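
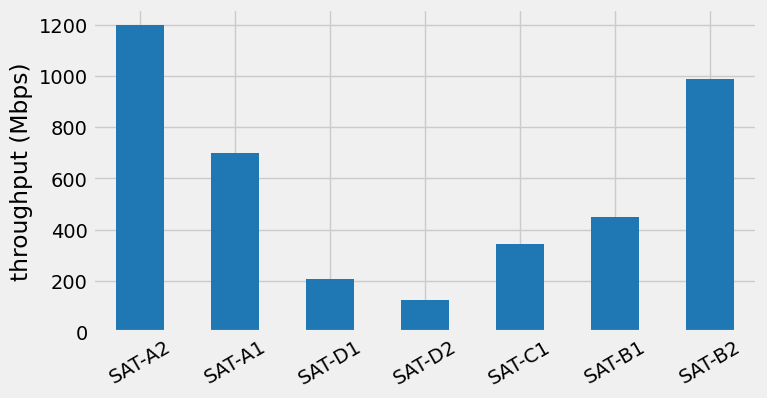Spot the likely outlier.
SAT-A2

SAT-A2 ≈ 1200; the rest sit between ≈ 100 and ≈ 1000.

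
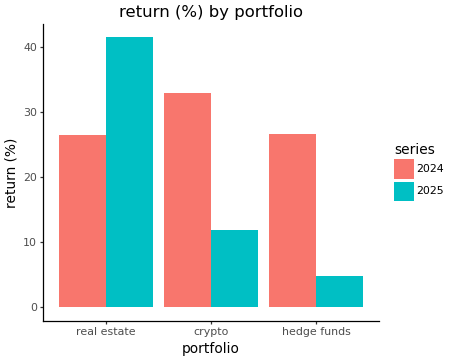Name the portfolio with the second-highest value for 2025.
crypto

Top 3 for 2025: real estate ≈ 40, crypto ≈ 10, hedge funds ≈ 5.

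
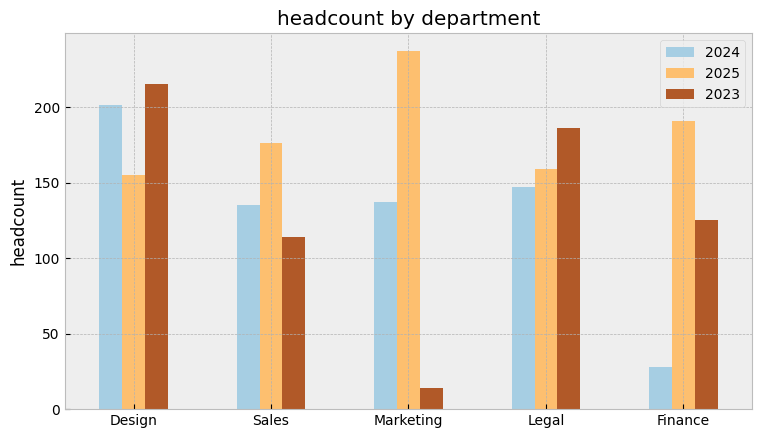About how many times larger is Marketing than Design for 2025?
≈ 1.5×

Marketing ≈ 240, Design ≈ 160; 240/160 ≈ 1.5.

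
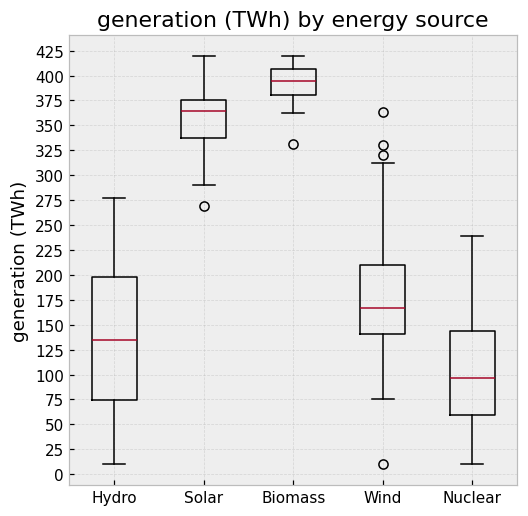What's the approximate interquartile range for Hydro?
≈ 125

Q3 ≈ 200, Q1 ≈ 75; IQR ≈ 125.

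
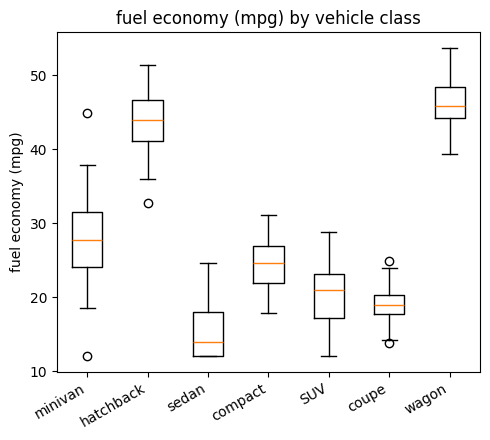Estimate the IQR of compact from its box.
Q3 ≈ 25, Q1 ≈ 20; IQR ≈ 5.

≈ 5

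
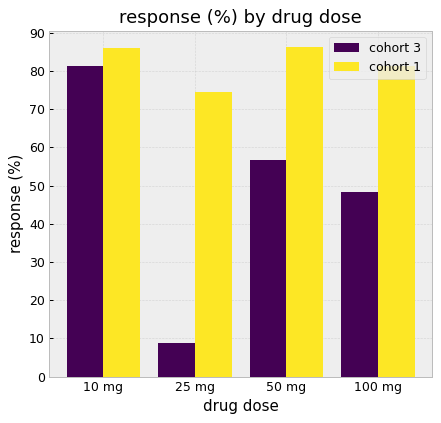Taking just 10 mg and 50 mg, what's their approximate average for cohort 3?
(80 + 60) / 2 ≈ 70.

≈ 70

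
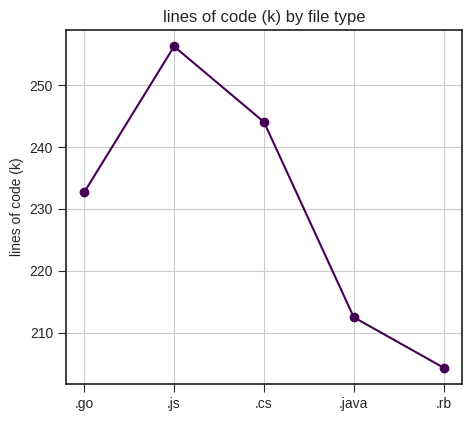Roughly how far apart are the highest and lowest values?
≈ 50

Max .js ≈ 255, min .rb ≈ 205; range ≈ 50.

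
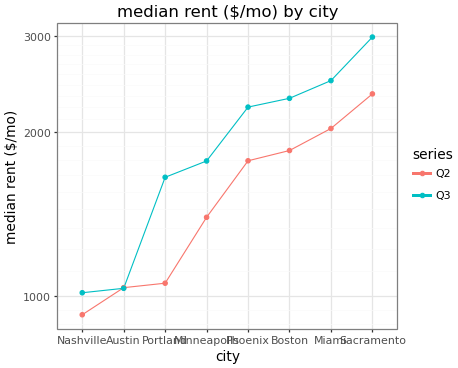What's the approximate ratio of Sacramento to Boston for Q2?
≈ 1.33×

Sacramento ≈ 2400, Boston ≈ 1800; 2400/1800 ≈ 1.33.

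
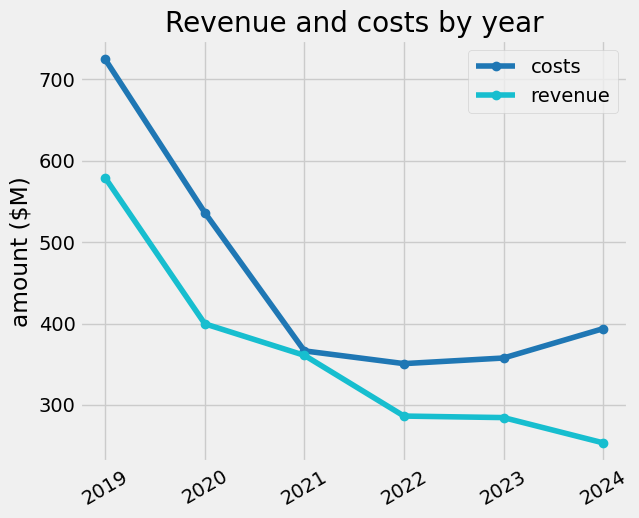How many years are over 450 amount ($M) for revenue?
1

Above 450: 2019.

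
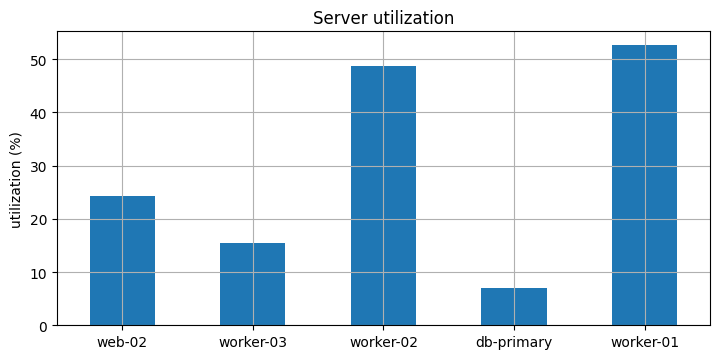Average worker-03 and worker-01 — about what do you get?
(15 + 55) / 2 ≈ 35.

≈ 35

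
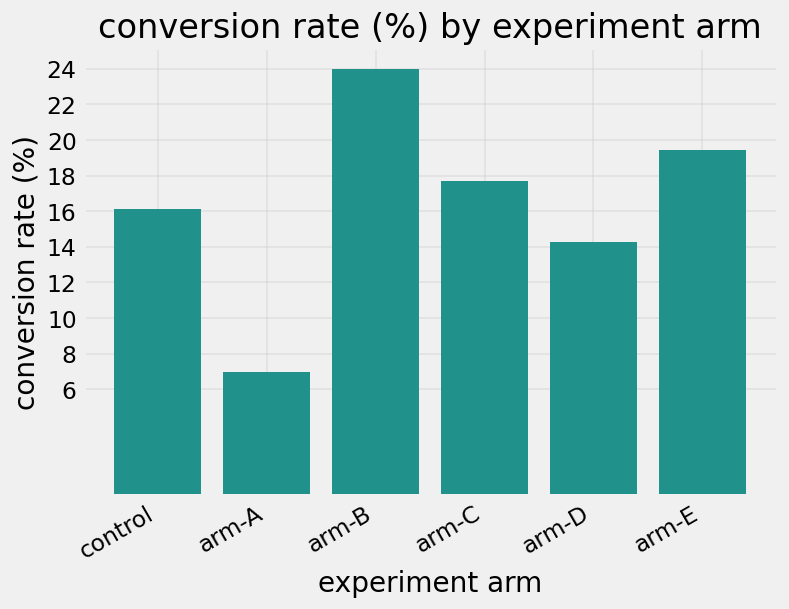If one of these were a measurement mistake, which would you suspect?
arm-A ≈ 6; the rest sit between ≈ 14 and ≈ 24.

arm-A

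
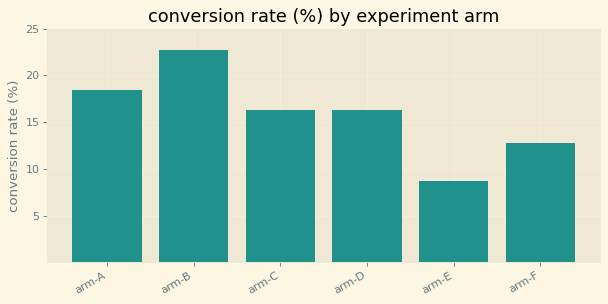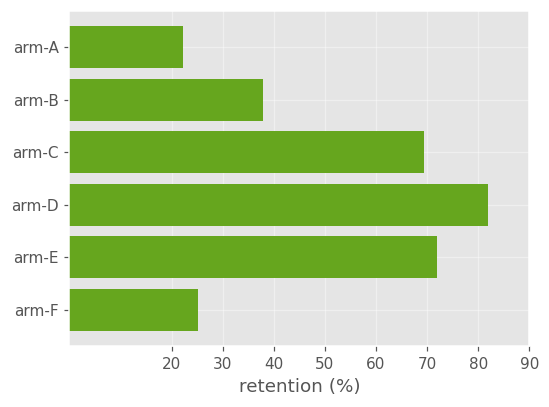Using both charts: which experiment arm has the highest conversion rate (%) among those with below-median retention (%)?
Chart 2 median retention (%) ≈ 50; below-median experiment arms: arm-A, arm-B, arm-F. Among those, arm-B has the highest conversion rate (%) (≈ 25).

arm-B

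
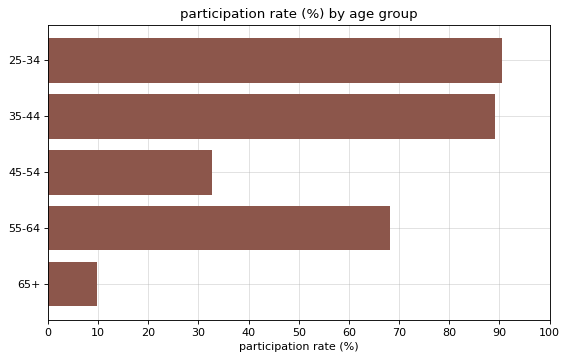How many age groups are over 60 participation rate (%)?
Above 60: 25-34, 35-44, 55-64.

3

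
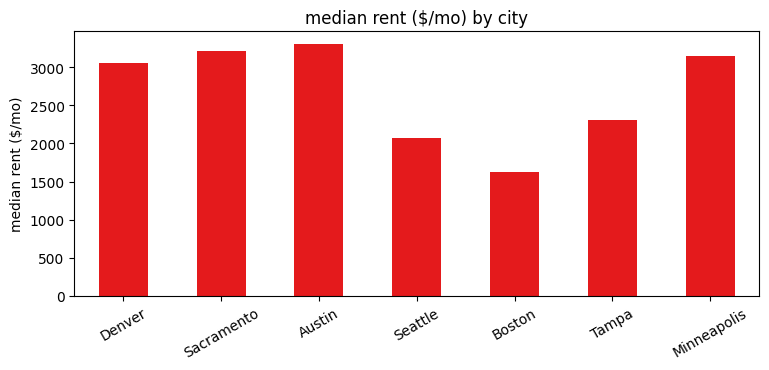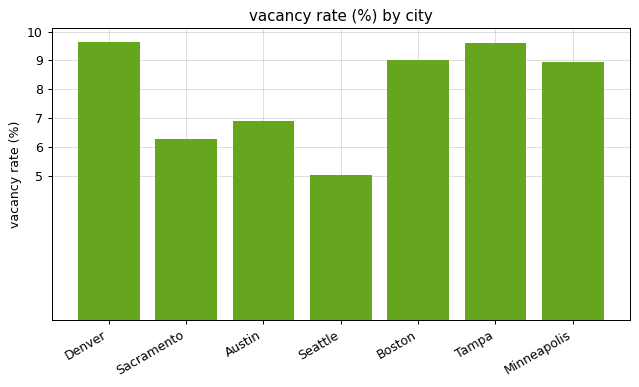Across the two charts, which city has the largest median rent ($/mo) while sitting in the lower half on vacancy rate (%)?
Austin

Chart 2 median vacancy rate (%) ≈ 9; below-median cities: Sacramento, Austin, Seattle. Among those, Austin has the highest median rent ($/mo) (≈ 3500).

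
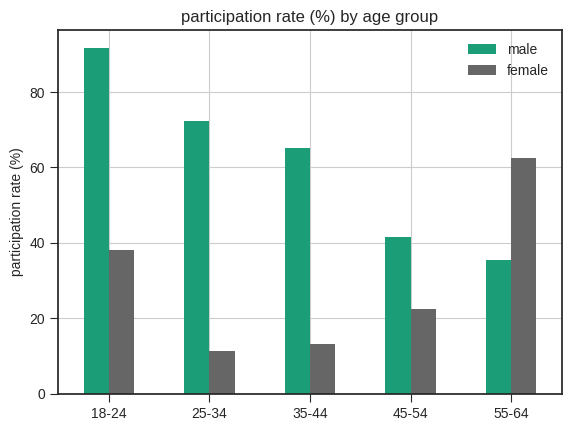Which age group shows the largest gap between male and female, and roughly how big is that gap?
25-34, ≈ 60 %

25-34: male ≈ 70, female ≈ 10 → gap ≈ 60. Next-largest (18-24) is only ≈ 50.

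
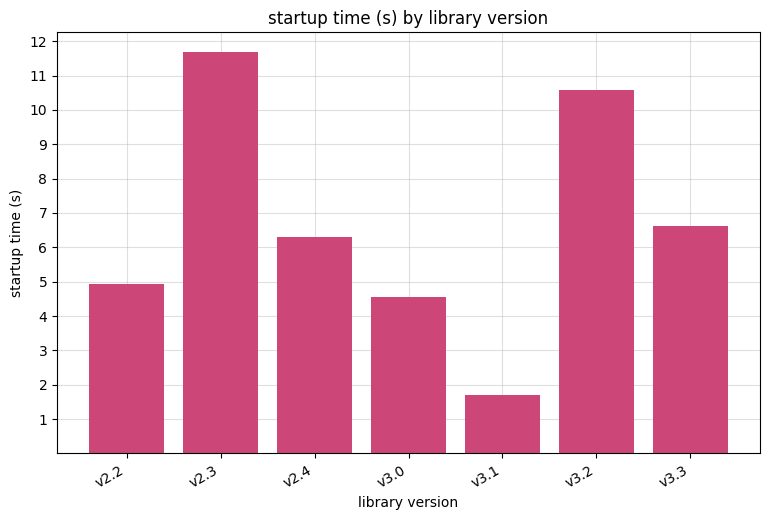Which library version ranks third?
v3.3

Top 4: v2.3 ≈ 12, v3.2 ≈ 11, v3.3 ≈ 7, v2.4 ≈ 6.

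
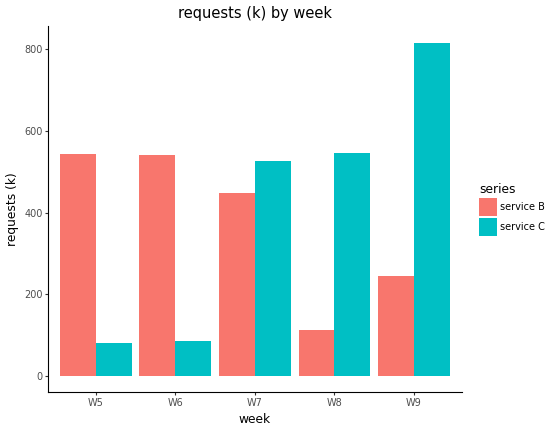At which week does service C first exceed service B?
W6: service C ≈ 100 vs service B ≈ 500 (not yet); W7: service C ≈ 500 vs service B ≈ 400 (first crossover).

W7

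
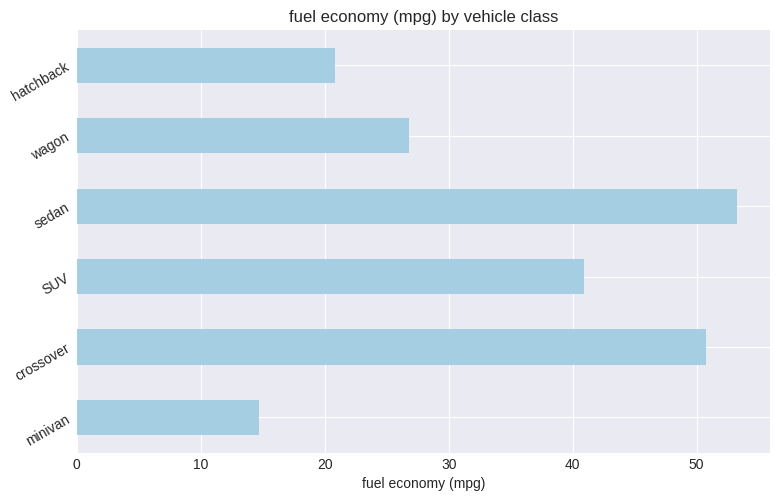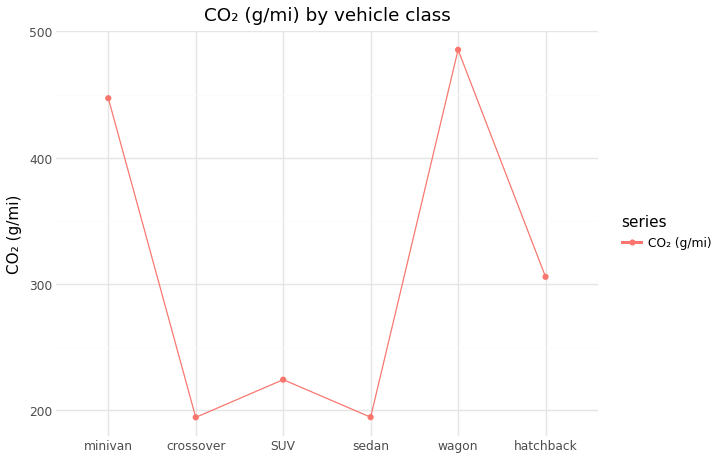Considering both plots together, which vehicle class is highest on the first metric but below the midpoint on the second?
sedan

Chart 2 median CO₂ (g/mi) ≈ 250; below-median vehicle classes: crossover, SUV, sedan. Among those, sedan has the highest fuel economy (mpg) (≈ 55).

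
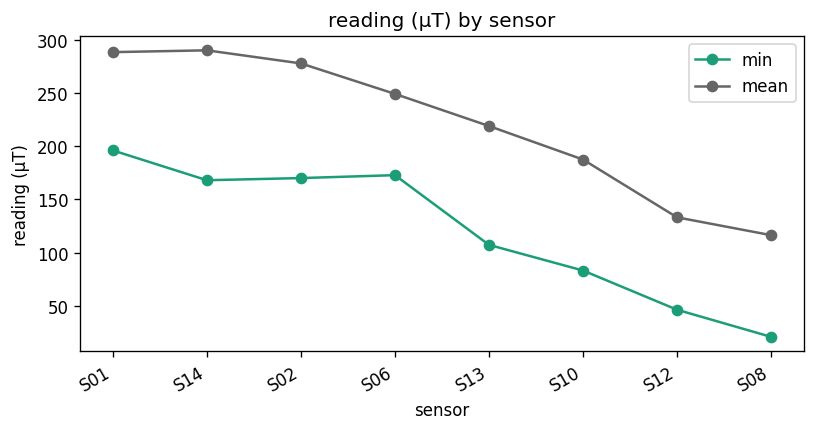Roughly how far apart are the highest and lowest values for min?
Max S01 ≈ 200, min S08 ≈ 25; range ≈ 175.

≈ 175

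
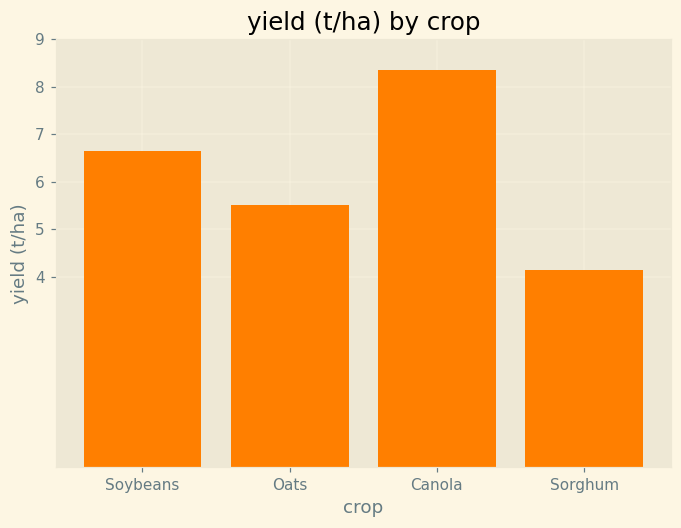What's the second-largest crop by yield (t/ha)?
Soybeans

Top 3: Canola ≈ 8, Soybeans ≈ 7, Oats ≈ 6.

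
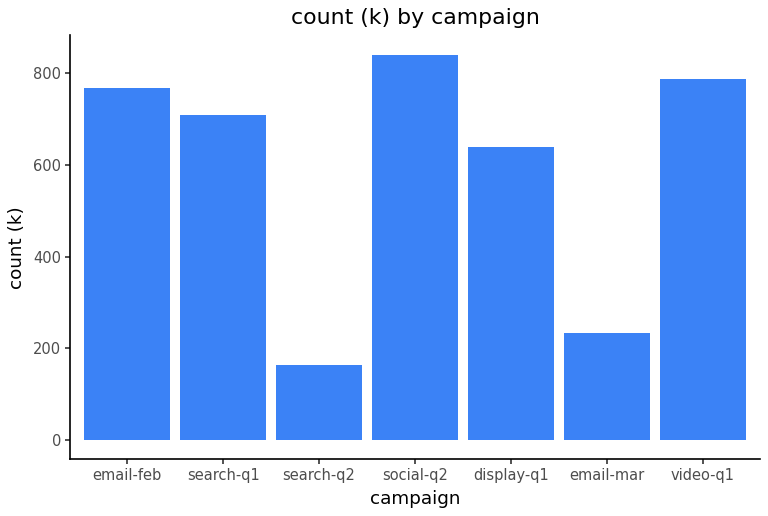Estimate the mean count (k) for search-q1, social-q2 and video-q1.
(700 + 800 + 800) / 3 ≈ 767.

≈ 767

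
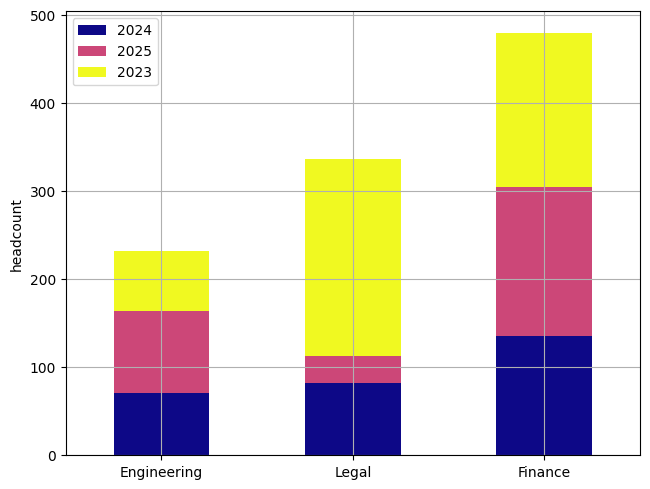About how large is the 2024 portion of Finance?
≈ 150

2024 top ≈ 150, bottom ≈ 0; segment ≈ 150.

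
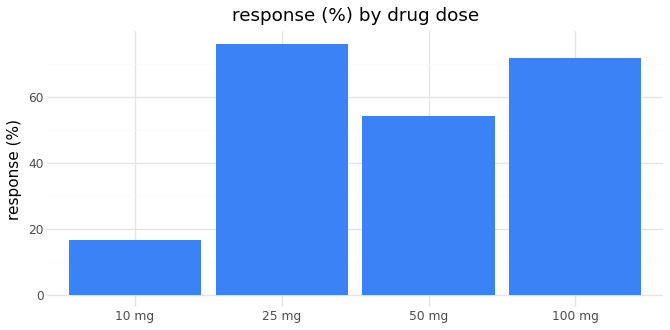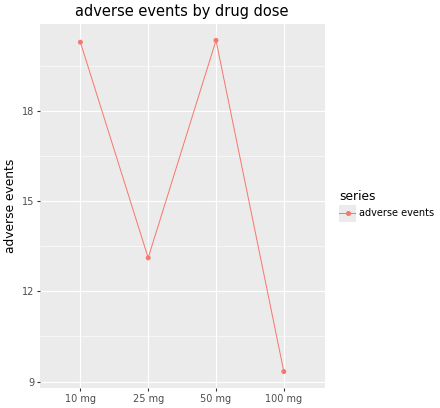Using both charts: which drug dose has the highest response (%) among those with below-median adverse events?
25 mg

Chart 2 median adverse events ≈ 16; below-median drug doses: 25 mg, 100 mg. Among those, 25 mg has the highest response (%) (≈ 80).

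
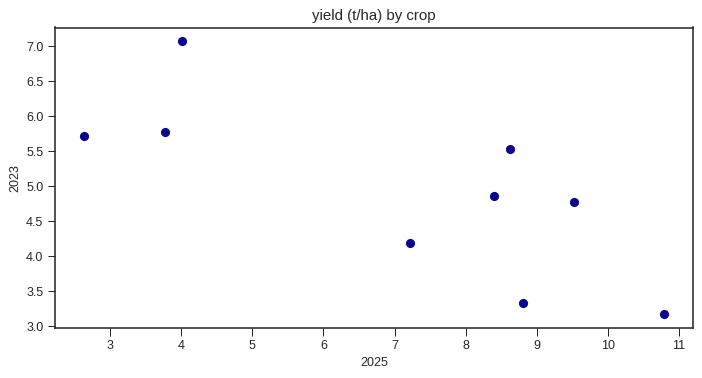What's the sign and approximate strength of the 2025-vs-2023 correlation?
Points are negatively correlated; strong (|r| ≈ 0.8).

negative, strong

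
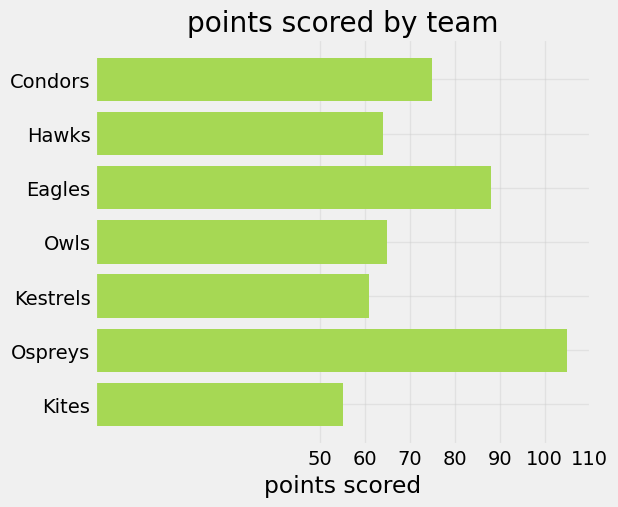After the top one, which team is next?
Top 3: Ospreys ≈ 100, Eagles ≈ 90, Condors ≈ 80.

Eagles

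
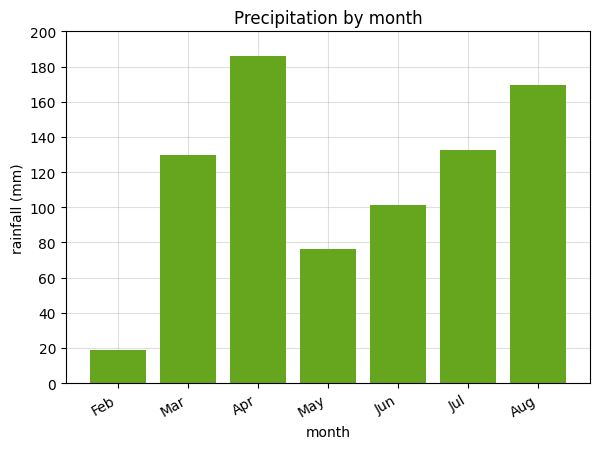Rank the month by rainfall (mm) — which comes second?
Aug

Top 3: Apr ≈ 180, Aug ≈ 160, Jul ≈ 140.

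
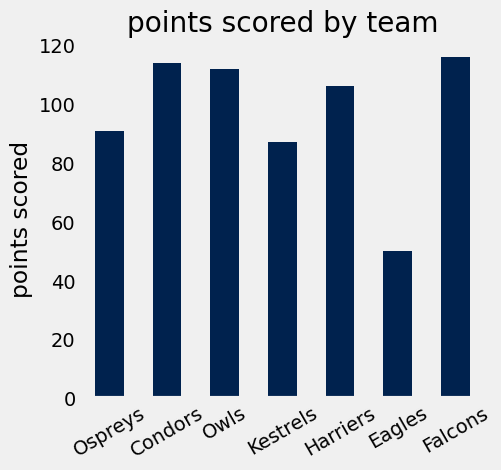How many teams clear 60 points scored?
6

Above 60: Ospreys, Condors, Owls, Kestrels, Harriers, Falcons.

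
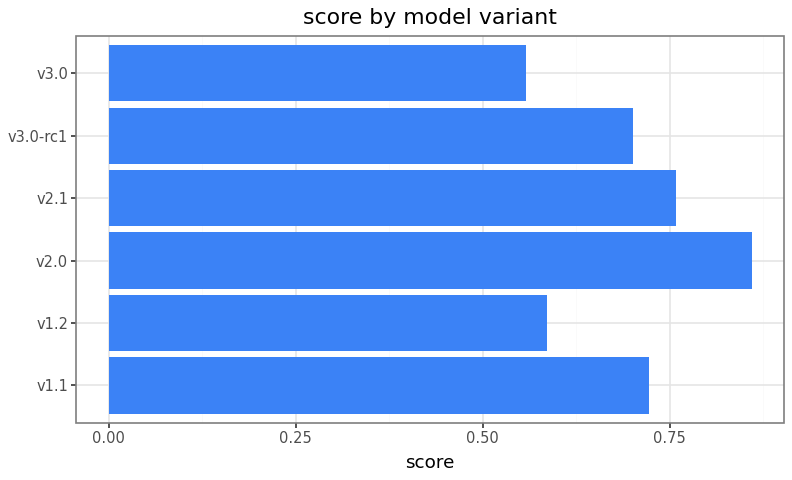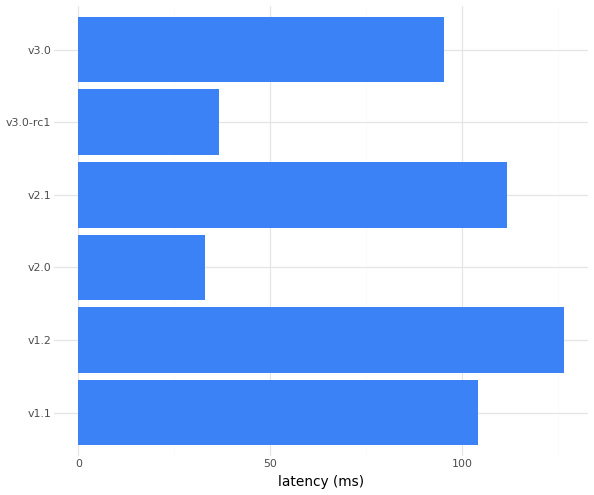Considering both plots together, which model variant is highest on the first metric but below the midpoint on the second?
v2.0

Chart 2 median latency (ms) ≈ 100; below-median model variants: v2.0, v3.0-rc1, v3.0. Among those, v2.0 has the highest score (≈ 0.9).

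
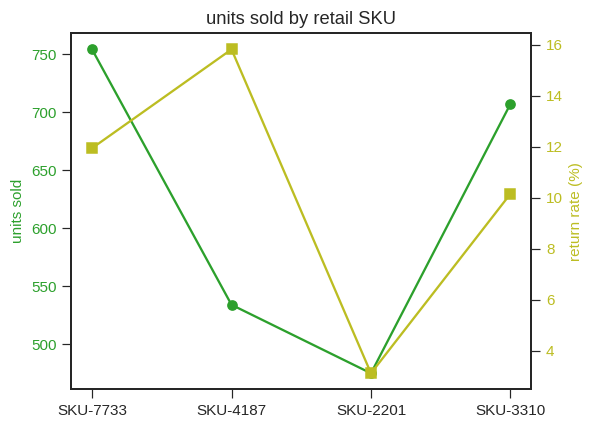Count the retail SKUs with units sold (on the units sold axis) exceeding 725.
1

Above 725: SKU-7733.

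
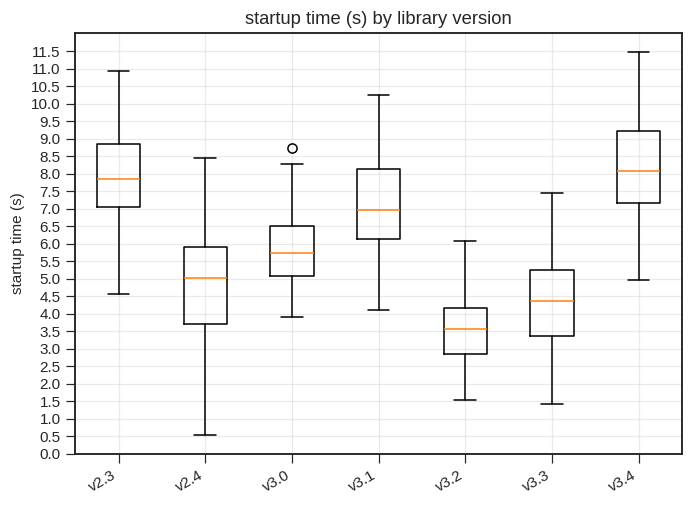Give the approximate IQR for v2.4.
Q3 ≈ 6.0, Q1 ≈ 3.5; IQR ≈ 2.5.

≈ 2.5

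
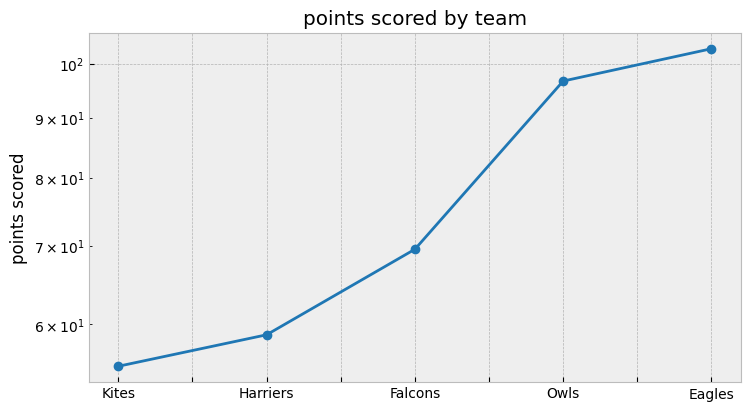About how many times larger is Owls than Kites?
Owls ≈ 95, Kites ≈ 55; 95/55 ≈ 1.73.

≈ 1.73×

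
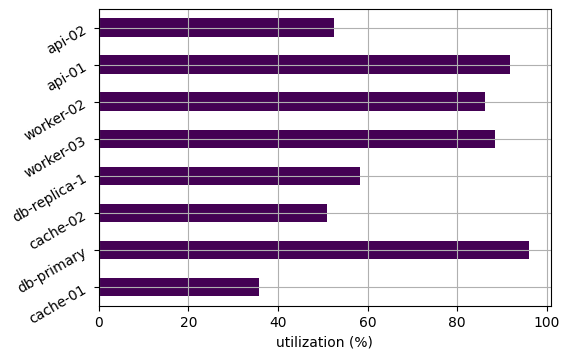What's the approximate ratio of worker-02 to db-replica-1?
worker-02 ≈ 90, db-replica-1 ≈ 60; 90/60 ≈ 1.5.

≈ 1.5×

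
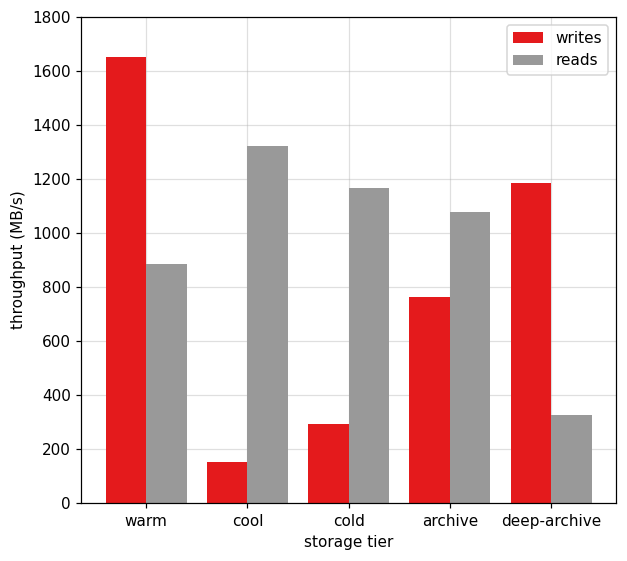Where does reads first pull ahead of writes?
warm: reads ≈ 800 vs writes ≈ 1600 (not yet); cool: reads ≈ 1400 vs writes ≈ 200 (first crossover).

cool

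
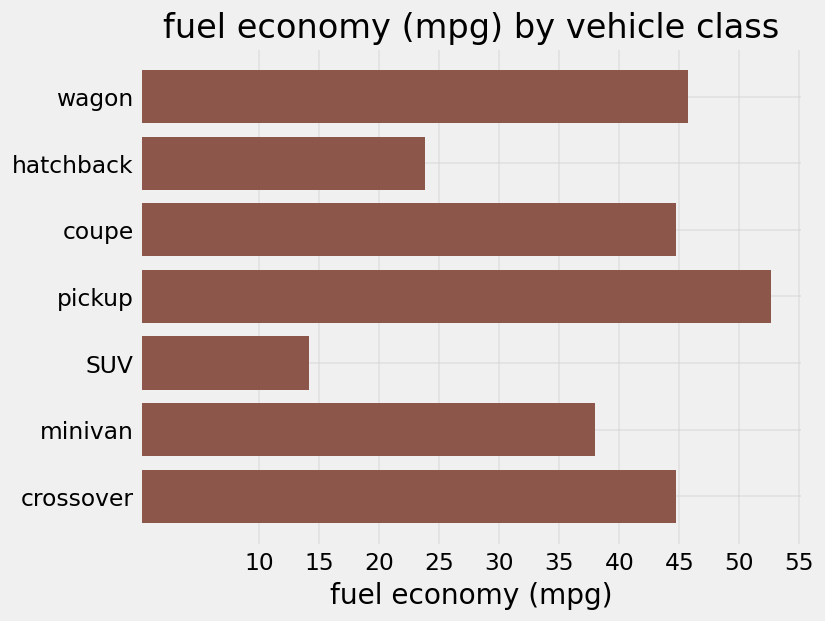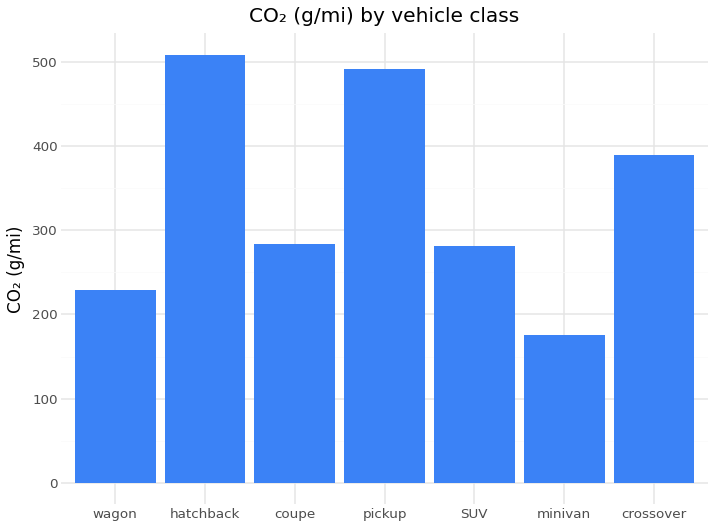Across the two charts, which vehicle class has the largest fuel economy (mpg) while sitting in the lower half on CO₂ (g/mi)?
Chart 2 median CO₂ (g/mi) ≈ 300; below-median vehicle classes: wagon, SUV, minivan. Among those, wagon has the highest fuel economy (mpg) (≈ 45).

wagon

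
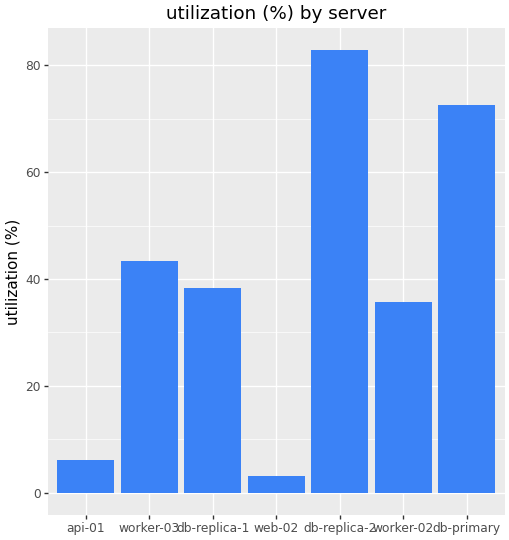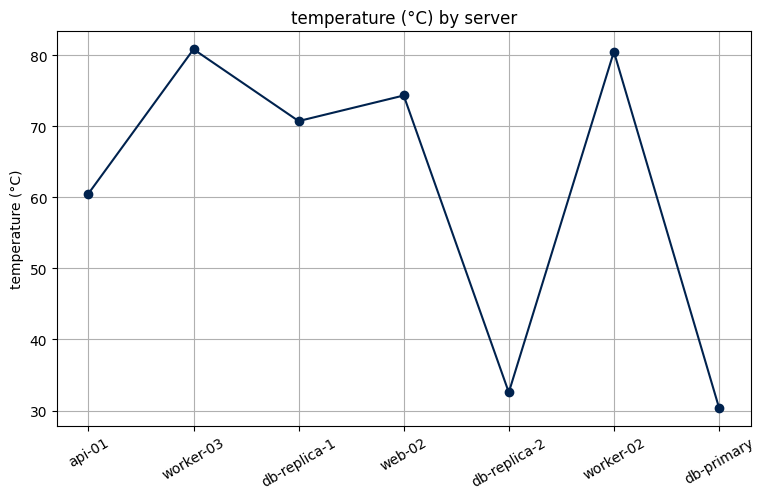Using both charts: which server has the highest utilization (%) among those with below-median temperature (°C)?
db-replica-2

Chart 2 median temperature (°C) ≈ 70; below-median servers: api-01, db-replica-2, db-primary. Among those, db-replica-2 has the highest utilization (%) (≈ 80).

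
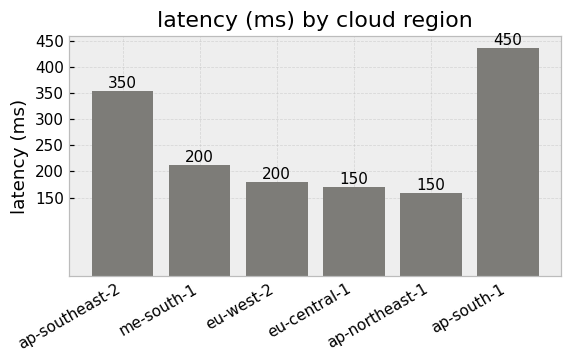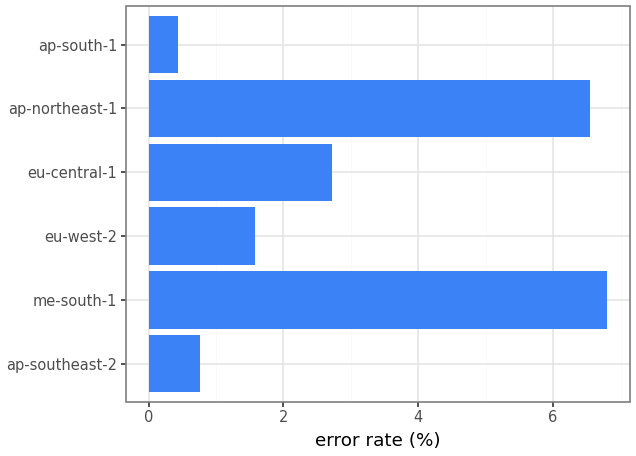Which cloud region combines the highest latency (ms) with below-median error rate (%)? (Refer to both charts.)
Chart 2 median error rate (%) ≈ 2; below-median cloud regions: ap-southeast-2, eu-west-2, ap-south-1. Among those, ap-south-1 has the highest latency (ms) (≈ 450).

ap-south-1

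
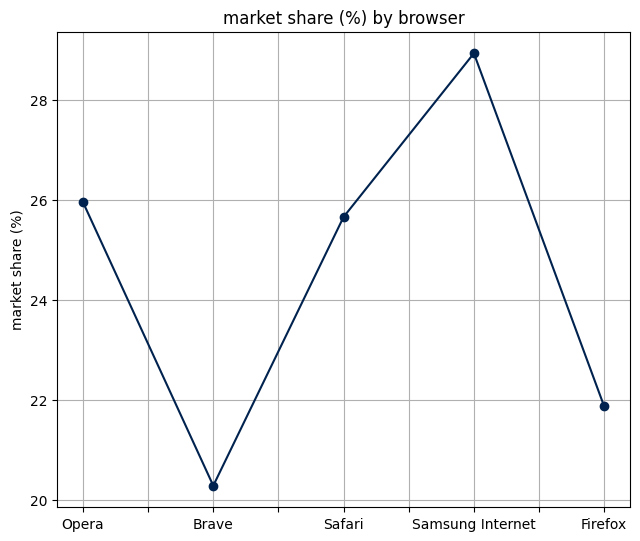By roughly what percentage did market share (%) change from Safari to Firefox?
Safari ≈ 26, Firefox ≈ 22; (22 − 26) / 26 ≈ -15.4%.

≈ -15.4%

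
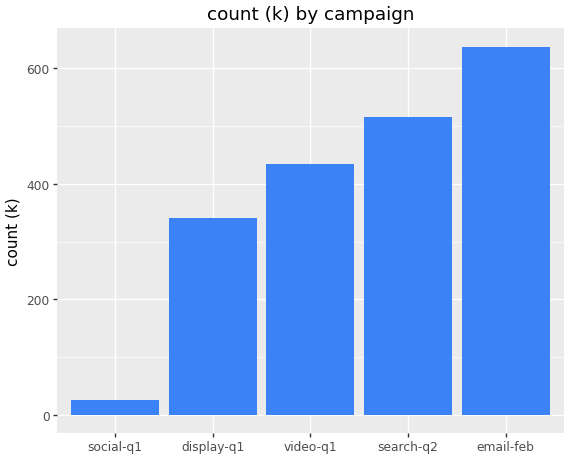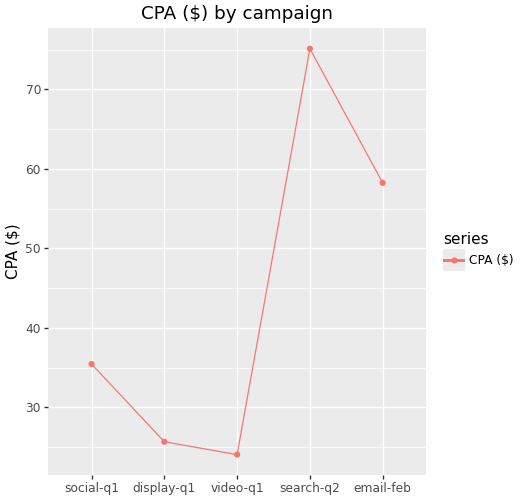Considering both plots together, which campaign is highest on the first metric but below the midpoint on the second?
Chart 2 median CPA ($) ≈ 40; below-median campaigns: display-q1, video-q1. Among those, video-q1 has the highest count (k) (≈ 400).

video-q1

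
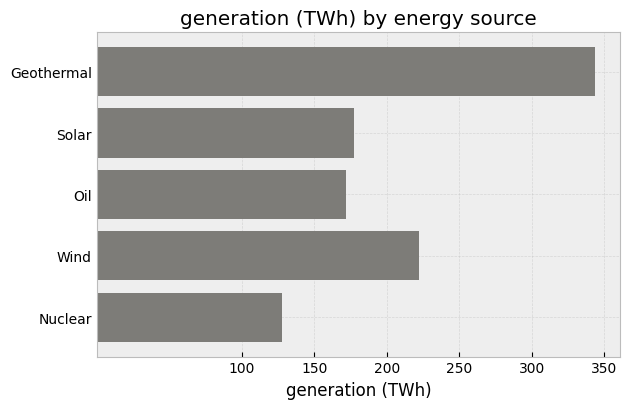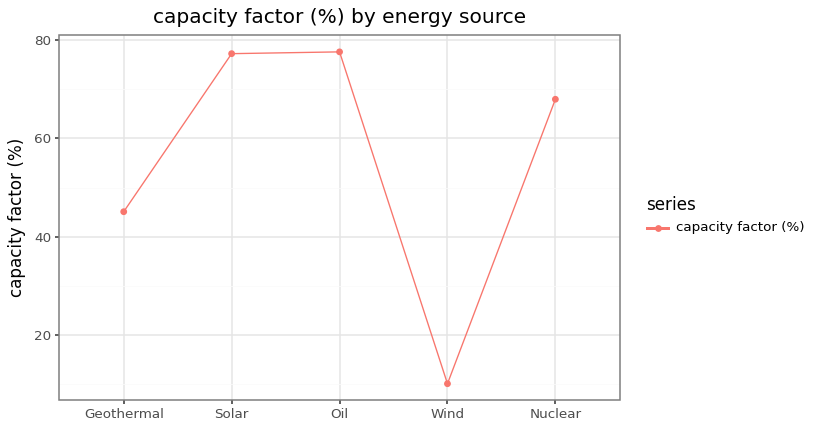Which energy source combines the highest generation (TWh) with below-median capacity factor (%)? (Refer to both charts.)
Geothermal

Chart 2 median capacity factor (%) ≈ 70; below-median energy sources: Geothermal, Wind. Among those, Geothermal has the highest generation (TWh) (≈ 350).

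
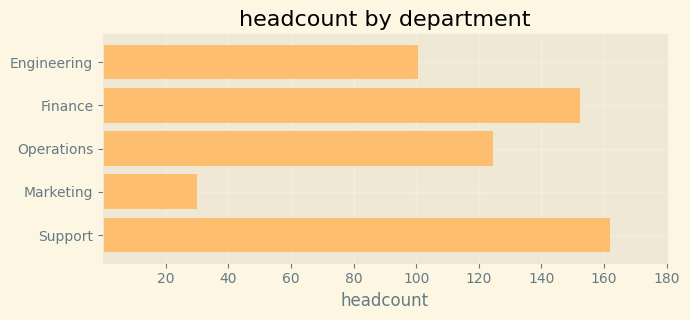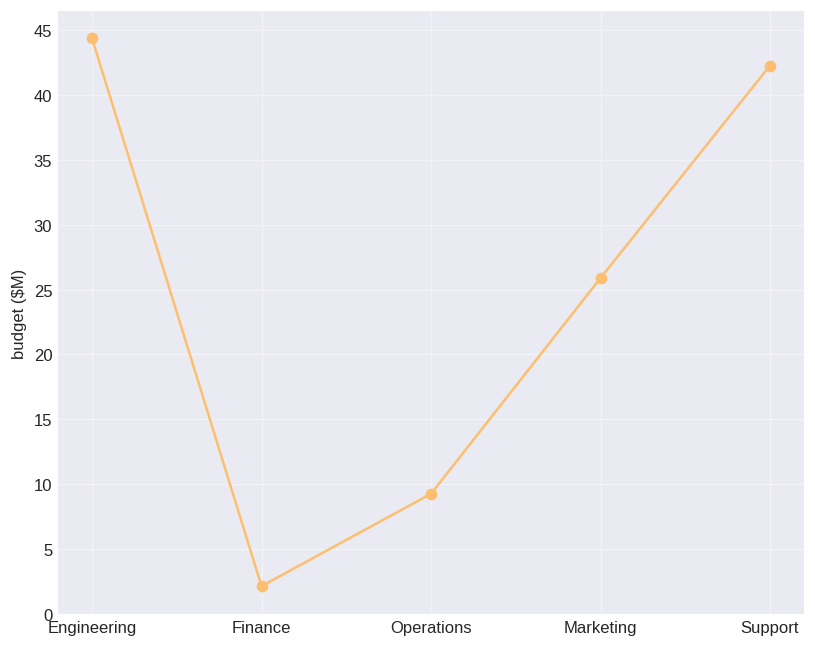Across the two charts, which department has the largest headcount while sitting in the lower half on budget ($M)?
Chart 2 median budget ($M) ≈ 25; below-median departments: Finance, Operations. Among those, Finance has the highest headcount (≈ 160).

Finance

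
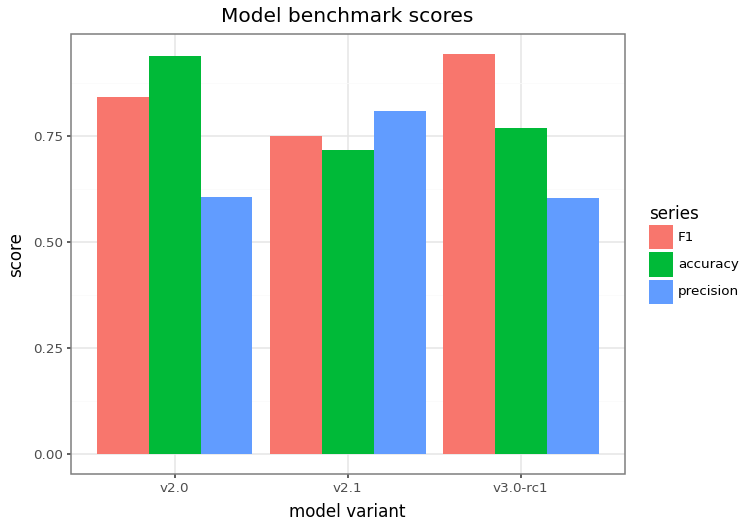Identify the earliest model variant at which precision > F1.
v2.1

v2.0: precision ≈ 0.6 vs F1 ≈ 0.8 (not yet); v2.1: precision ≈ 0.8 vs F1 ≈ 0.7 (first crossover).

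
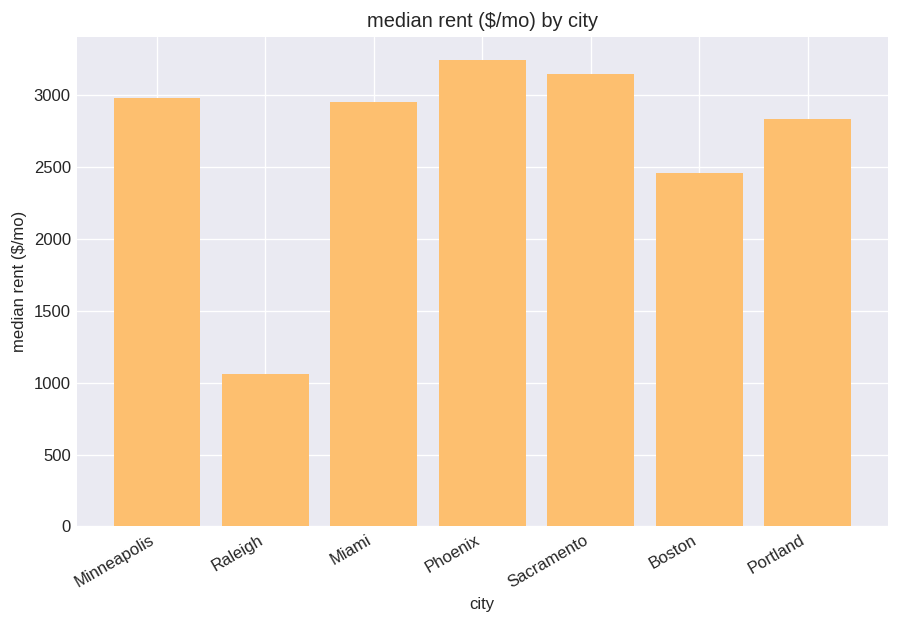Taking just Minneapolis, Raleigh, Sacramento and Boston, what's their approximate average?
≈ 2375

(3000 + 1000 + 3000 + 2500) / 4 ≈ 2375.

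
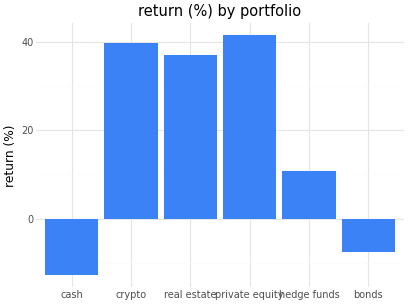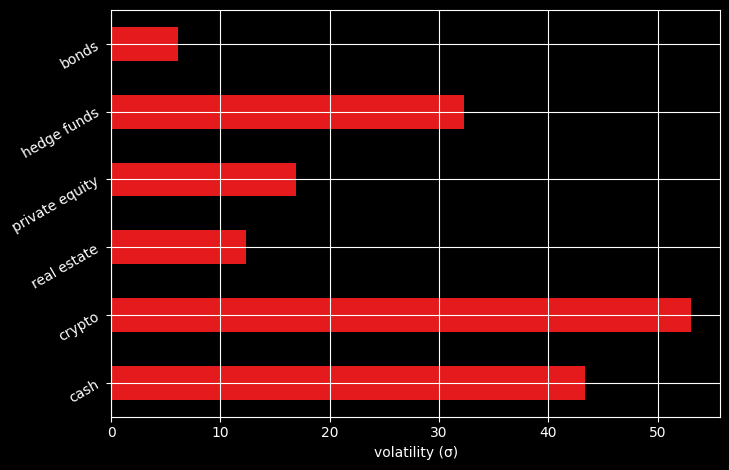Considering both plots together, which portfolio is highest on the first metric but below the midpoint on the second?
private equity

Chart 2 median volatility (σ) ≈ 25; below-median portfolios: real estate, private equity, bonds. Among those, private equity has the highest return (%) (≈ 40).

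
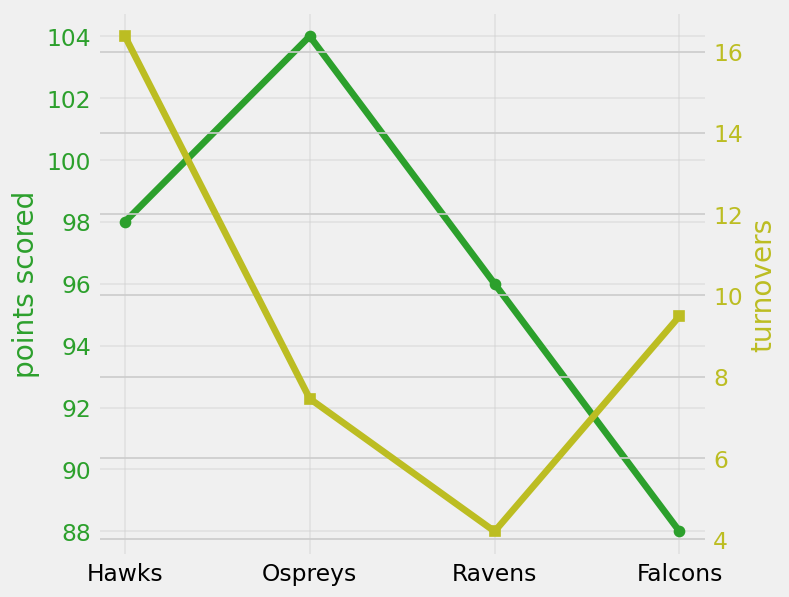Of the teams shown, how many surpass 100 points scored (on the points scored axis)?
Above 100: Ospreys.

1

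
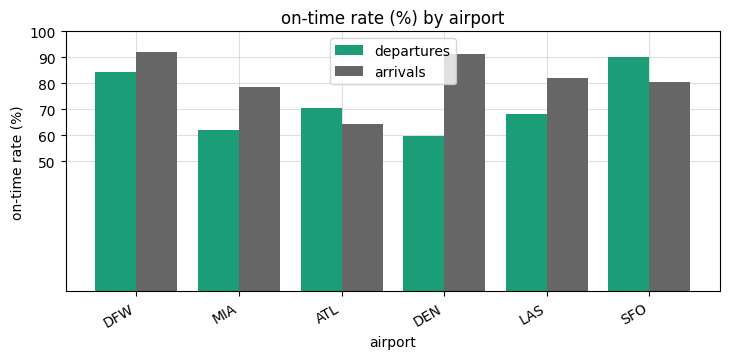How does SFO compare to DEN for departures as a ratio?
≈ 1.5×

SFO ≈ 90, DEN ≈ 60; 90/60 ≈ 1.5.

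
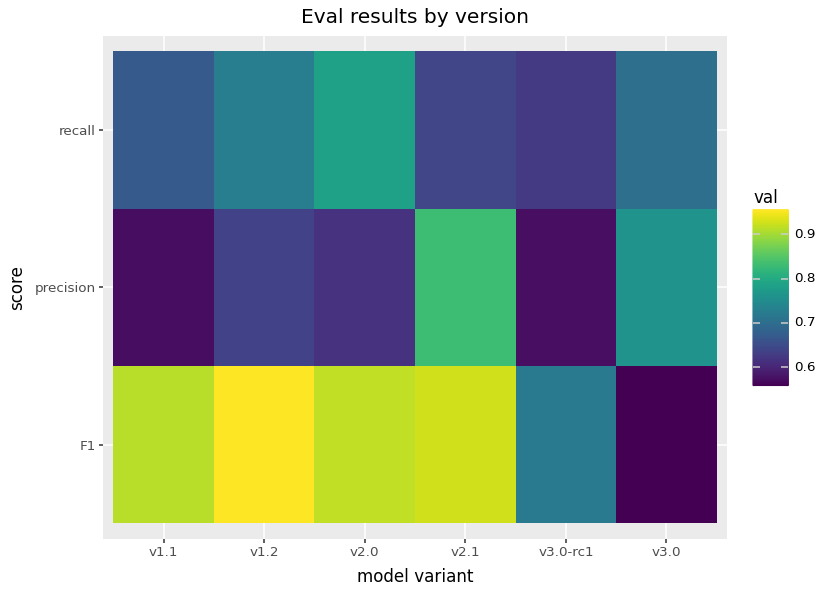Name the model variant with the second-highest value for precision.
v3.0

Top 3 for precision: v2.1 ≈ 0.85, v3.0 ≈ 0.75, v1.2 ≈ 0.65.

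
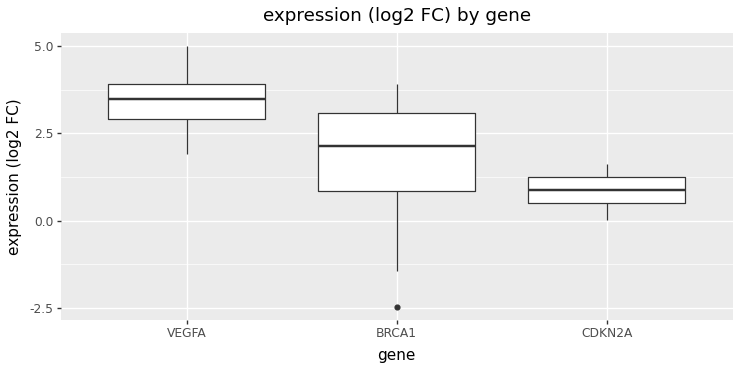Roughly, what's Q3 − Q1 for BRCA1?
≈ 2.0

Q3 ≈ 3.0, Q1 ≈ 1.0; IQR ≈ 2.0.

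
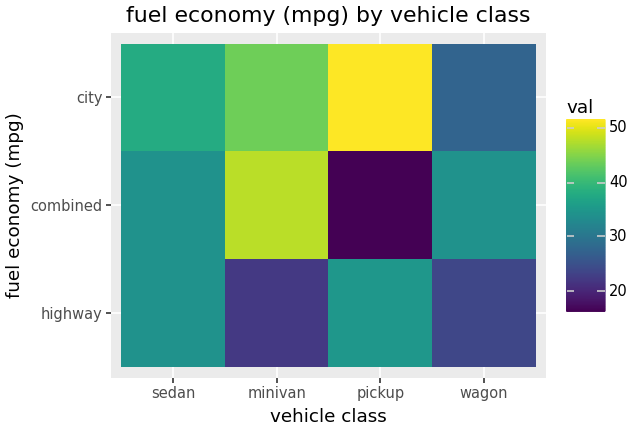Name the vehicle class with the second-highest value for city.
minivan

Top 3 for city: pickup ≈ 50, minivan ≈ 45, sedan ≈ 40.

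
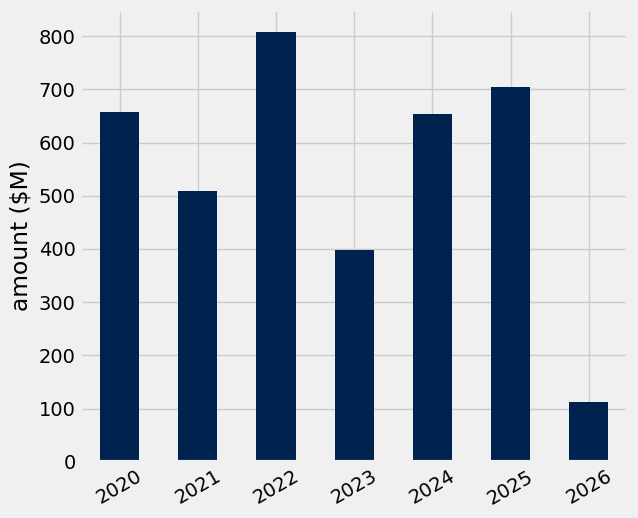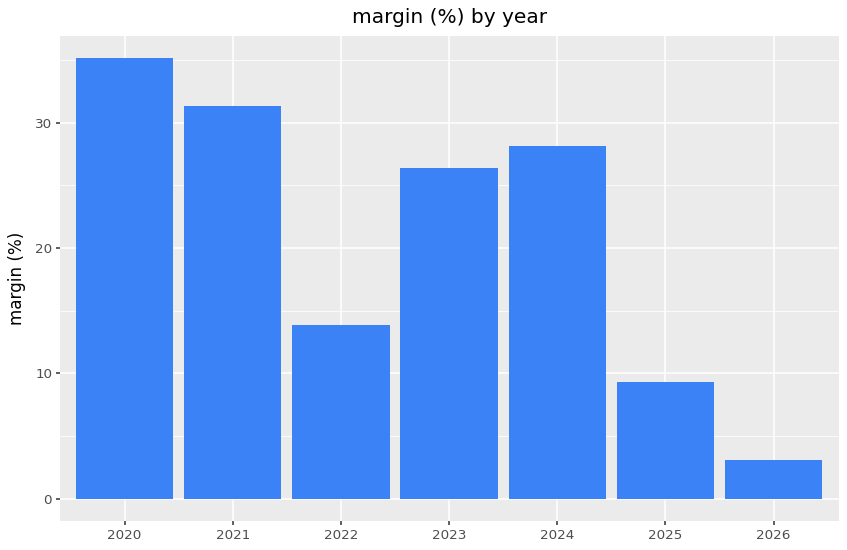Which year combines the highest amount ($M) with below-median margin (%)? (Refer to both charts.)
2022

Chart 2 median margin (%) ≈ 25; below-median years: 2022, 2025, 2026. Among those, 2022 has the highest amount ($M) (≈ 800).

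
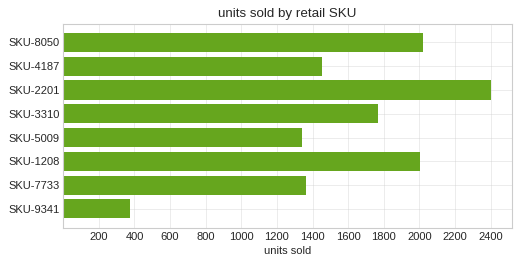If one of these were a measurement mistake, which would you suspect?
SKU-9341

SKU-9341 ≈ 400; the rest sit between ≈ 1400 and ≈ 2400.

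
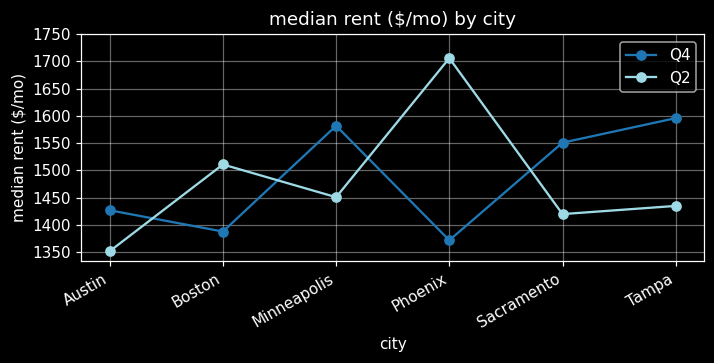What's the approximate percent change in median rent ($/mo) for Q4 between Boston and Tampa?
Boston ≈ 1400, Tampa ≈ 1600; (1600 − 1400) / 1400 ≈ +14.3%.

≈ +14.3%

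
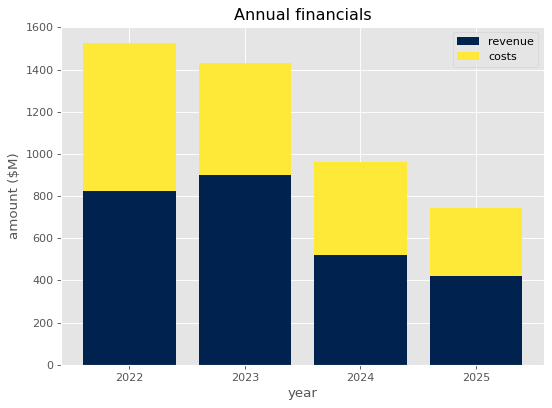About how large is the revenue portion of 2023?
revenue top ≈ 800, bottom ≈ 0; segment ≈ 800.

≈ 800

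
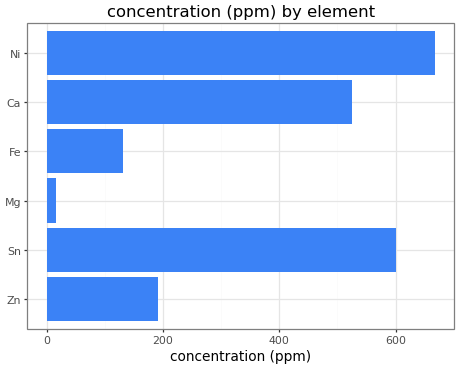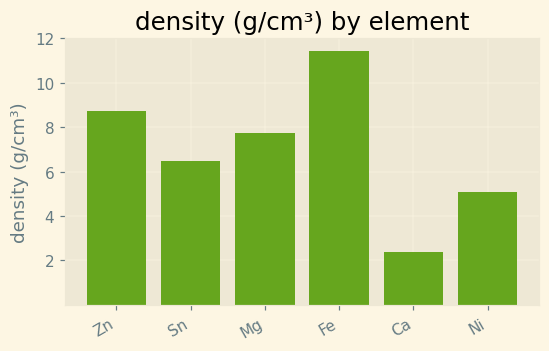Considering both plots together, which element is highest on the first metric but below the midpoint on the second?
Chart 2 median density (g/cm³) ≈ 8; below-median elements: Sn, Ca, Ni. Among those, Ni has the highest concentration (ppm) (≈ 700).

Ni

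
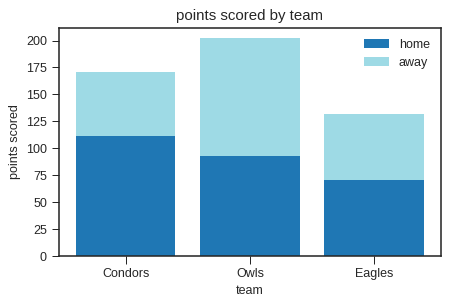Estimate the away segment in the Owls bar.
≈ 100

away top ≈ 200, bottom ≈ 100; segment ≈ 100.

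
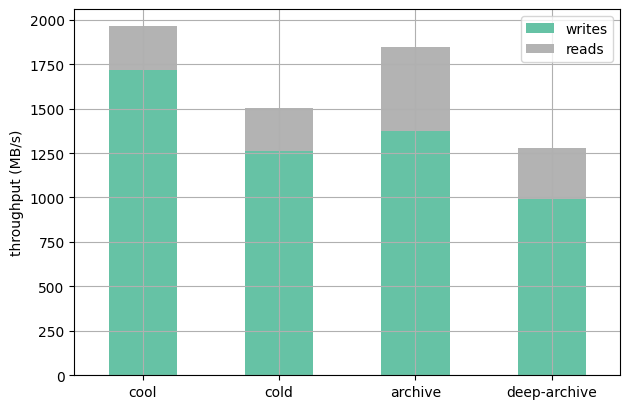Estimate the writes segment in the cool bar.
≈ 1800

writes top ≈ 1800, bottom ≈ 0; segment ≈ 1800.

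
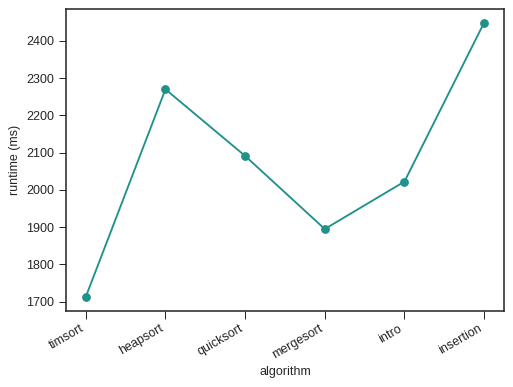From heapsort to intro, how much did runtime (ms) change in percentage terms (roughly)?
heapsort ≈ 2300, intro ≈ 2000; (2000 − 2300) / 2300 ≈ -13%.

≈ -13%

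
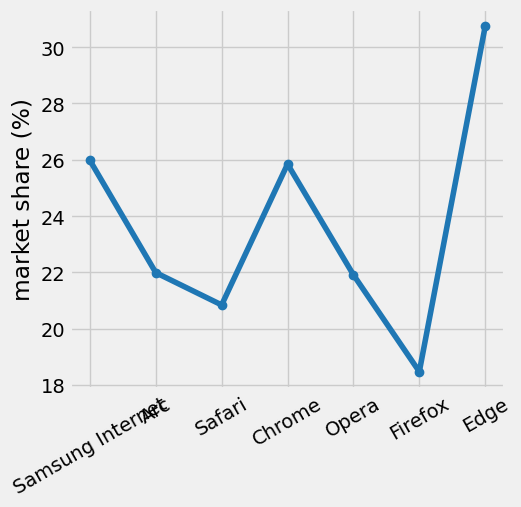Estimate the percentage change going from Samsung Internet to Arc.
≈ -15.4%

Samsung Internet ≈ 26, Arc ≈ 22; (22 − 26) / 26 ≈ -15.4%.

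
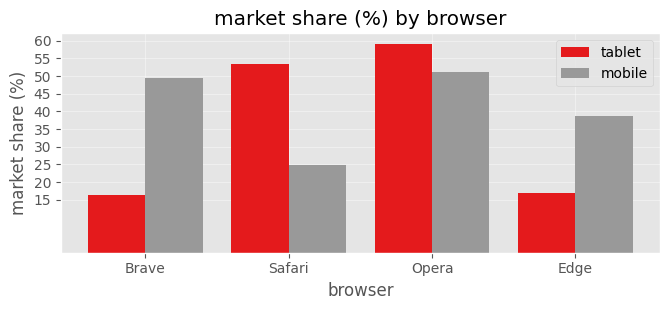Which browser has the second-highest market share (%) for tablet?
Safari

Top 3 for tablet: Opera ≈ 60, Safari ≈ 55, Edge ≈ 15.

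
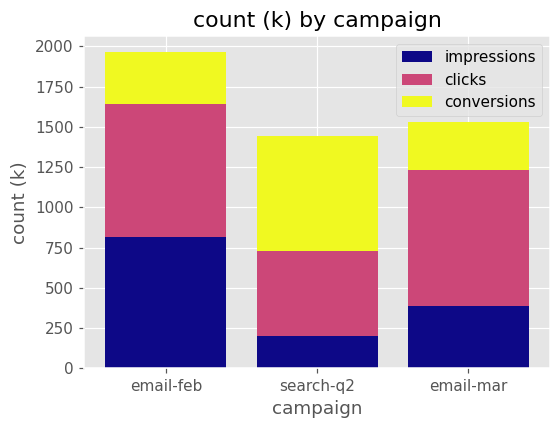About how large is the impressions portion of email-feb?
≈ 800

impressions top ≈ 800, bottom ≈ 0; segment ≈ 800.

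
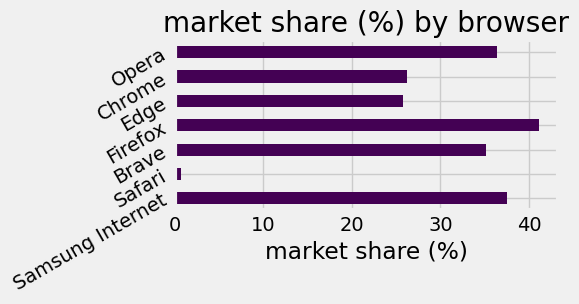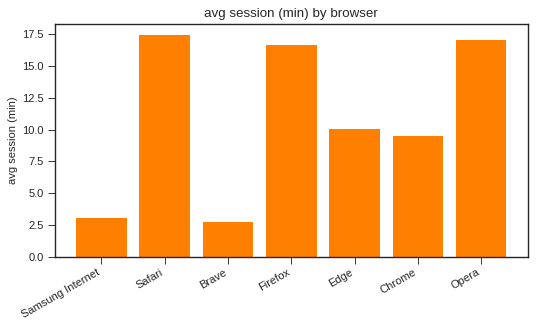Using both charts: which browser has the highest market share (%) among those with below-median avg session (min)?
Samsung Internet

Chart 2 median avg session (min) ≈ 10; below-median browsers: Samsung Internet, Brave, Chrome. Among those, Samsung Internet has the highest market share (%) (≈ 40).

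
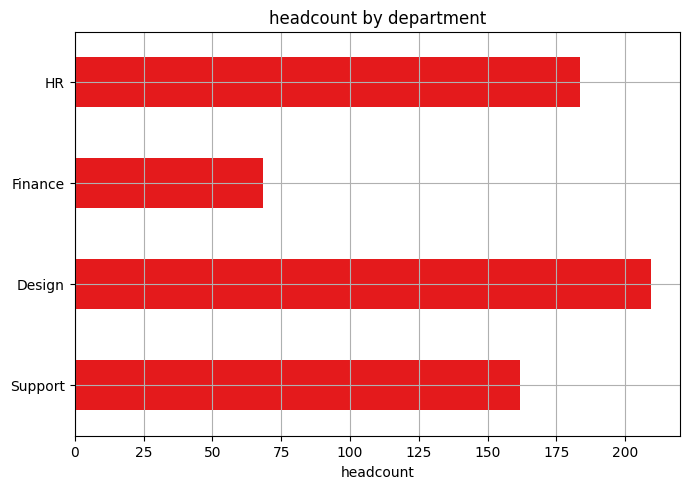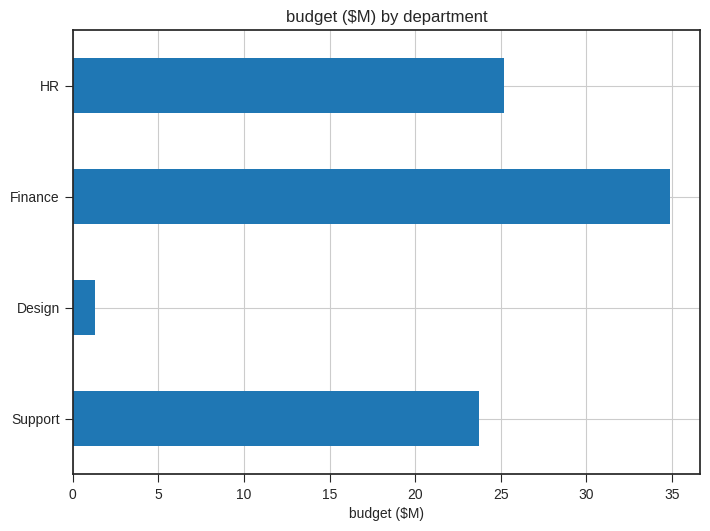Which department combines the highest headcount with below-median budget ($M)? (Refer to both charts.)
Design

Chart 2 median budget ($M) ≈ 25; below-median departments: Support, Design. Among those, Design has the highest headcount (≈ 200).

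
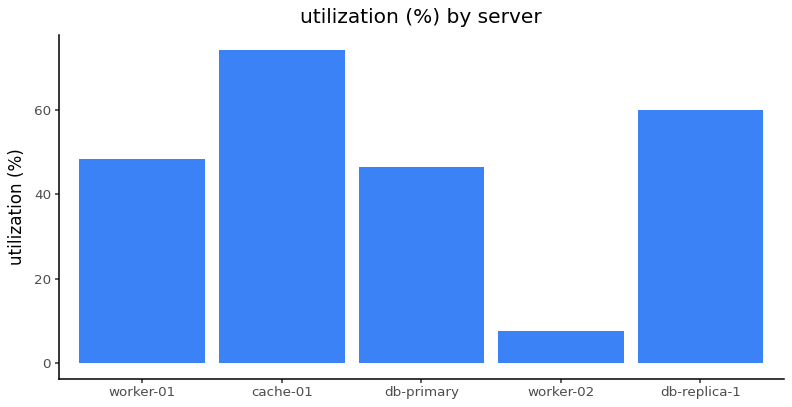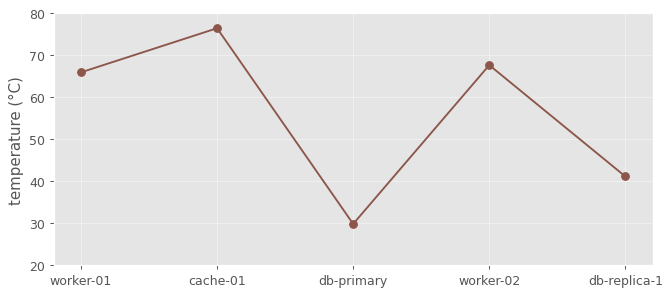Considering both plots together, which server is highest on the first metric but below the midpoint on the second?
Chart 2 median temperature (°C) ≈ 70; below-median servers: db-primary, db-replica-1. Among those, db-replica-1 has the highest utilization (%) (≈ 60).

db-replica-1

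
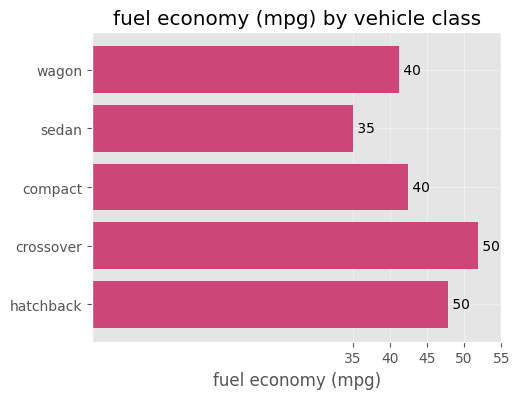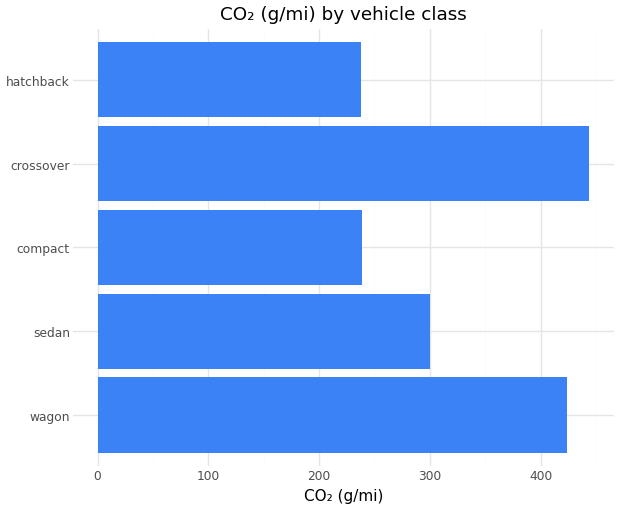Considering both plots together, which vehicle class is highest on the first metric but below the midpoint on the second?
Chart 2 median CO₂ (g/mi) ≈ 300; below-median vehicle classes: compact, hatchback. Among those, hatchback has the highest fuel economy (mpg) (≈ 50).

hatchback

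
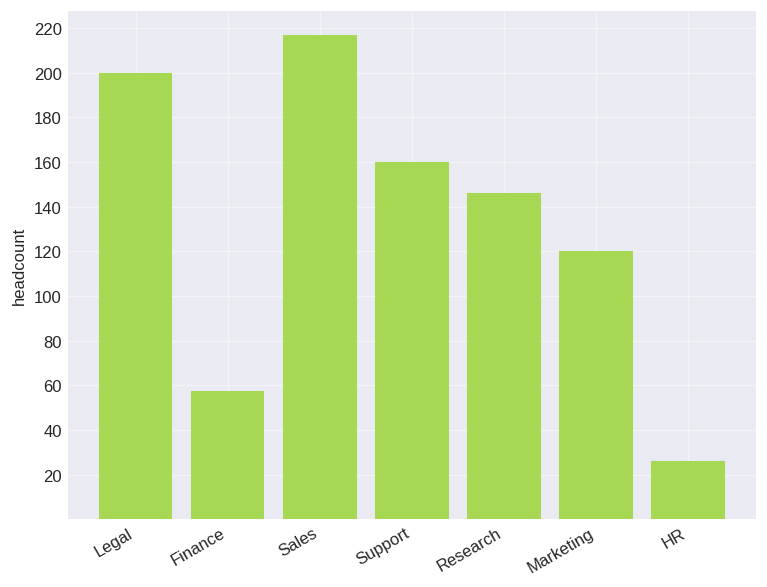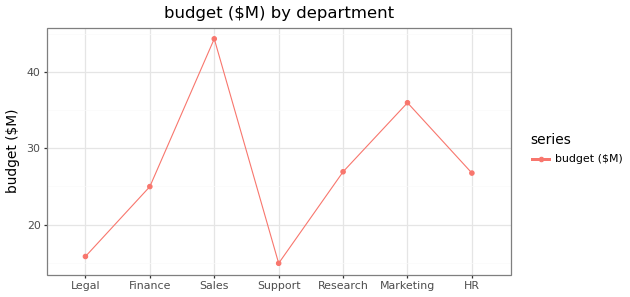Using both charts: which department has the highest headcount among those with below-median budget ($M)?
Chart 2 median budget ($M) ≈ 25; below-median departments: Legal, Finance, Support. Among those, Legal has the highest headcount (≈ 200).

Legal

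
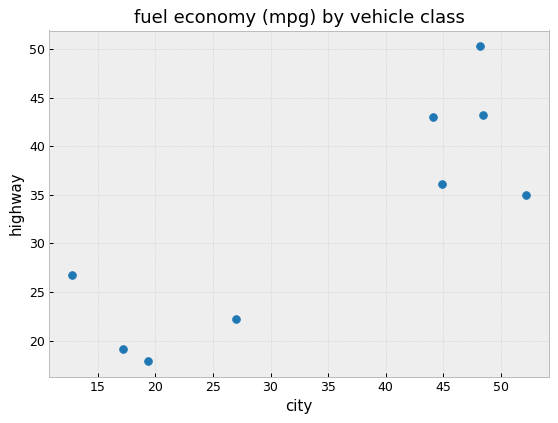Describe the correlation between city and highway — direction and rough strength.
Points are positively correlated; strong (|r| ≈ 0.8).

positive, strong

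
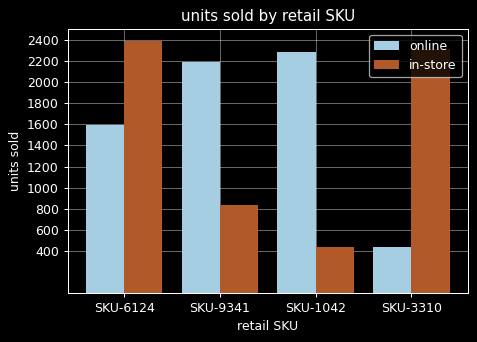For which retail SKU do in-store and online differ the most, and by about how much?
SKU-3310: in-store ≈ 2400, online ≈ 400 → gap ≈ 2000. Next-largest (SKU-1042) is only ≈ 1800.

SKU-3310, ≈ 2000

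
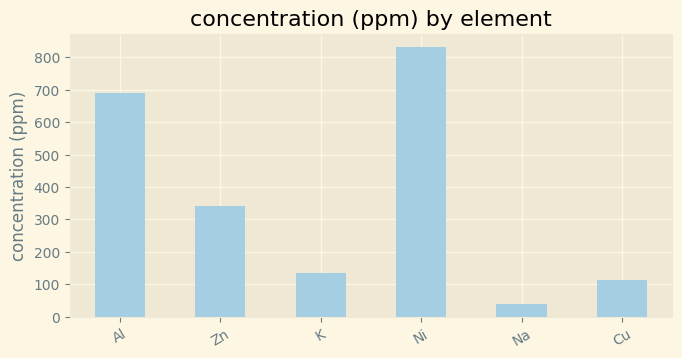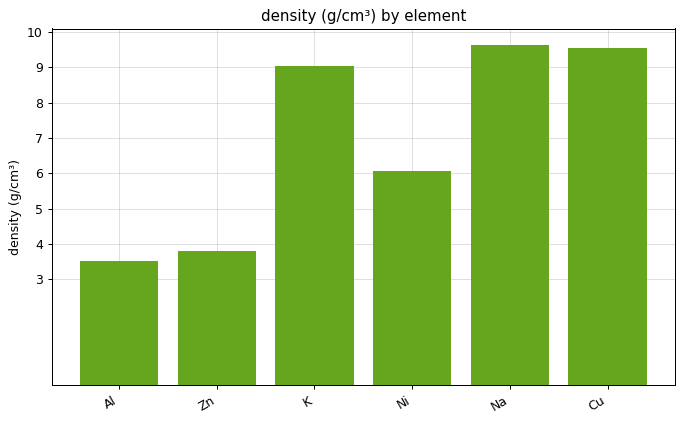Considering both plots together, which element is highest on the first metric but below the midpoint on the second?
Ni

Chart 2 median density (g/cm³) ≈ 8; below-median elements: Al, Zn, Ni. Among those, Ni has the highest concentration (ppm) (≈ 800).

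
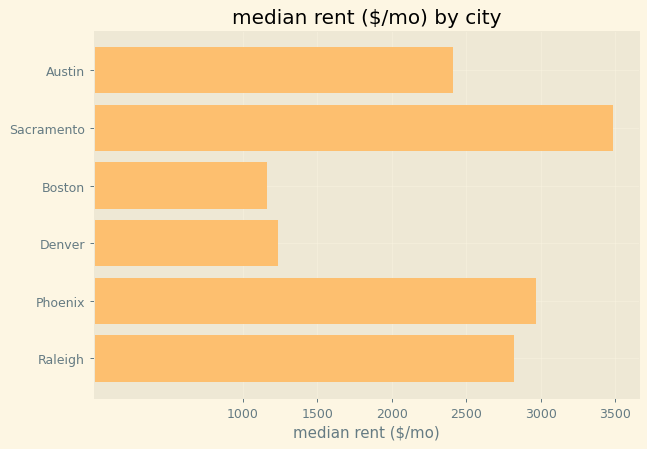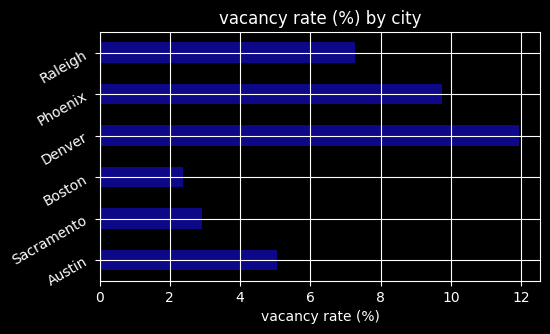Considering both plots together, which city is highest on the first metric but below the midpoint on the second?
Sacramento

Chart 2 median vacancy rate (%) ≈ 6; below-median cities: Austin, Sacramento, Boston. Among those, Sacramento has the highest median rent ($/mo) (≈ 3500).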